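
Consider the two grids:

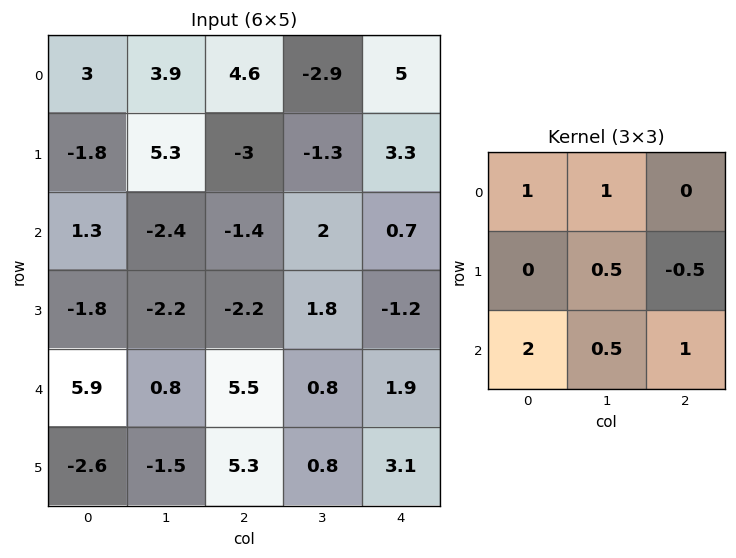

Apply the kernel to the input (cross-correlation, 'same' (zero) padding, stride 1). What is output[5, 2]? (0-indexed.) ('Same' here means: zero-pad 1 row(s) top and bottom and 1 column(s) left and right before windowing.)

8.55

The receptive field on the zero-padded input at this output position is [0.8 5.5 0.8 / -1.5 5.3 0.8 / 0 0 0]. Elementwise product with the kernel and sum: 0.8·1 + 5.5·1 + 5.3·0.5 + 0.8·-0.5 + 0·2 + 0·0.5 + 0·1.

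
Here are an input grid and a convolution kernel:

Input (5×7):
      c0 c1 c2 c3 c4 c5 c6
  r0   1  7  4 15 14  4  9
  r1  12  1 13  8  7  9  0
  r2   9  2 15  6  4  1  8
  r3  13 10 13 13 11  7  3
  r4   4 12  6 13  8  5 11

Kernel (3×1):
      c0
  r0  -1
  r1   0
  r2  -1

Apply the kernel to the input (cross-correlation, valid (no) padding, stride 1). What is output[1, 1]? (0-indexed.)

The receptive field on the input at this output position is [1 / 2 / 10]. Elementwise product with the kernel and sum: 1·-1 + 10·-1.

-11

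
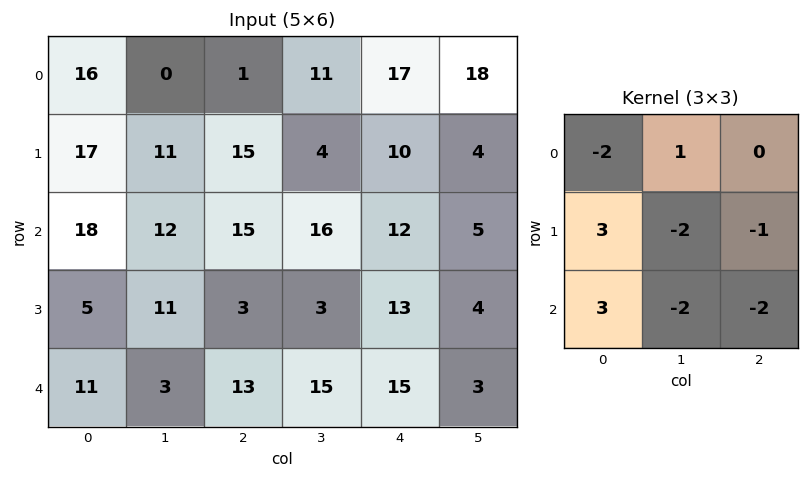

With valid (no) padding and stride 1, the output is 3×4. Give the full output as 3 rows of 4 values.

-18 -26 25 -3
-21 4 -48 -4
-33 -32 -45 -32

Output[0,0]: The receptive field on the input at this output position is [16 0 1 / 17 11 15 / 18 12 15]. Elementwise product with the kernel and sum: 16·-2 + 0·1 + 17·3 + 11·-2 + 15·-1 + 18·3 + 12·-2 + 15·-2.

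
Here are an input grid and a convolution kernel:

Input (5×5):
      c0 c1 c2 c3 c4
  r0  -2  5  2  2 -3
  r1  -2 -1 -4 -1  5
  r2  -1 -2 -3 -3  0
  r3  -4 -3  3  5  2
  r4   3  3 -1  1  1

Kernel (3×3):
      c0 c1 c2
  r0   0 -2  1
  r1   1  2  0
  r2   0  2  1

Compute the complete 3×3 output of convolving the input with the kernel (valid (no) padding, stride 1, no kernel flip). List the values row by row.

Output[0,0]: The receptive field on the input at this output position is [-2 5 2 / -2 -1 -4 / -1 -2 -3]. Elementwise product with the kernel and sum: 5·-2 + 2·1 + -2·1 + -1·2 + -2·2 + -3·1.
Output[0,1]: The receptive field on the input at this output position is [5 2 2 / -1 -4 -1 / -2 -3 -3]. Elementwise product with the kernel and sum: 2·-2 + 2·1 + -1·1 + -4·2 + -3·2 + -3·1.

-19 -20 -19
-10 10 10
-4 5 22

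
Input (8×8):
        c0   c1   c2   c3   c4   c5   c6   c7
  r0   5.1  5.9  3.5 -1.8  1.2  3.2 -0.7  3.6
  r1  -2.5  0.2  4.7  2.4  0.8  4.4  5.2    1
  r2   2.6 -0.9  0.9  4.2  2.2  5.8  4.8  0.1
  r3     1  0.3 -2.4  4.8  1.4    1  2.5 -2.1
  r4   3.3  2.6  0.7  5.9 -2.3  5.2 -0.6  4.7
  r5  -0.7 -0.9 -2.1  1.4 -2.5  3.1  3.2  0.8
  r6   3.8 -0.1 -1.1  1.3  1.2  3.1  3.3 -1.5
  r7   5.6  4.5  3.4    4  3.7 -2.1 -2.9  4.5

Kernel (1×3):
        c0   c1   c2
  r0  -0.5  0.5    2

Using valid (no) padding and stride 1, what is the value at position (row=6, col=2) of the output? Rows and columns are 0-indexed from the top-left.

3.6

The receptive field on the input at this output position is [-1.1 1.3 1.2]. Elementwise product with the kernel and sum: -1.1·-0.5 + 1.3·0.5 + 1.2·2.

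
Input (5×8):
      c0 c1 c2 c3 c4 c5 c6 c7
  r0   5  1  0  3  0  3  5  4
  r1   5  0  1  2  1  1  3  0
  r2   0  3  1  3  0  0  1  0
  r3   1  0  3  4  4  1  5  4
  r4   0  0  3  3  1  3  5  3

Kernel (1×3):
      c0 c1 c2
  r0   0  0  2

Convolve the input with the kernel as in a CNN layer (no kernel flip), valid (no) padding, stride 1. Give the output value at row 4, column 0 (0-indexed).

The receptive field on the input at this output position is [0 0 3]. Elementwise product with the kernel and sum: 3·2.

6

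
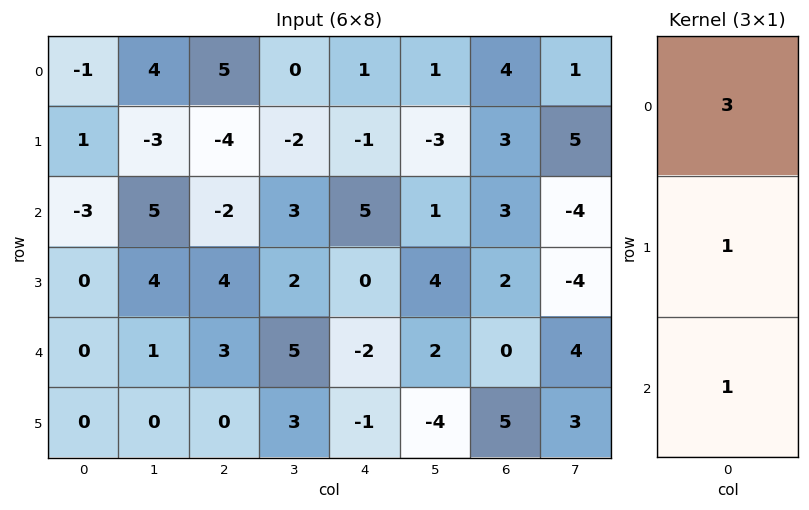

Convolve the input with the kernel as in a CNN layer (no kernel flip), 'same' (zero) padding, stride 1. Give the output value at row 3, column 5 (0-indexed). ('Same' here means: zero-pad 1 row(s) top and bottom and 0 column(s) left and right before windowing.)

9

The receptive field on the zero-padded input at this output position is [1 / 4 / 2]. Elementwise product with the kernel and sum: 1·3 + 4·1 + 2·1.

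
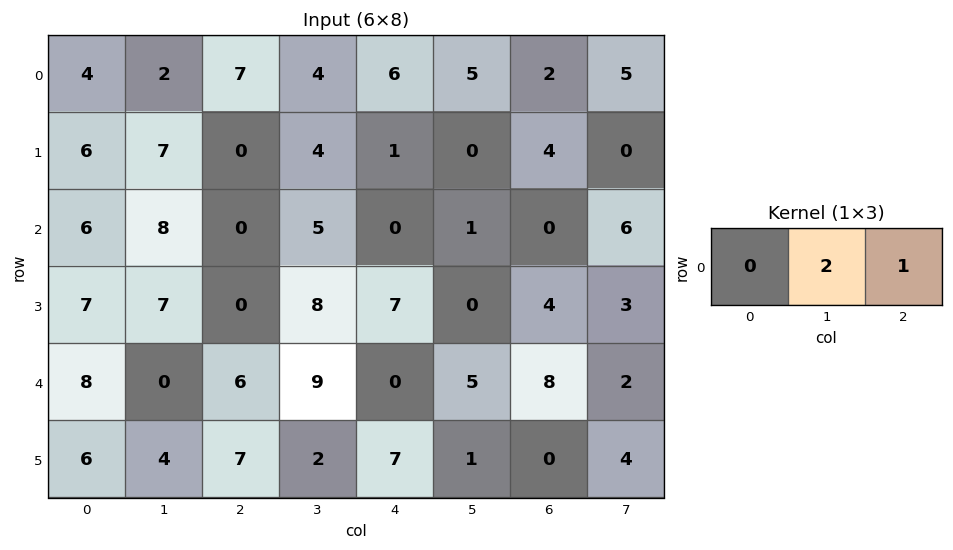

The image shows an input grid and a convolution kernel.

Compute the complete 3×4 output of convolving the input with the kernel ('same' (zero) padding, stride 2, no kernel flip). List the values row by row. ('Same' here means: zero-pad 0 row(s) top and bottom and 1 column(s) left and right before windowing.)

Output[0,0]: The receptive field on the zero-padded input at this output position is [0 4 2]. Elementwise product with the kernel and sum: 4·2 + 2·1.

10 18 17 9
20 5 1 6
16 21 5 18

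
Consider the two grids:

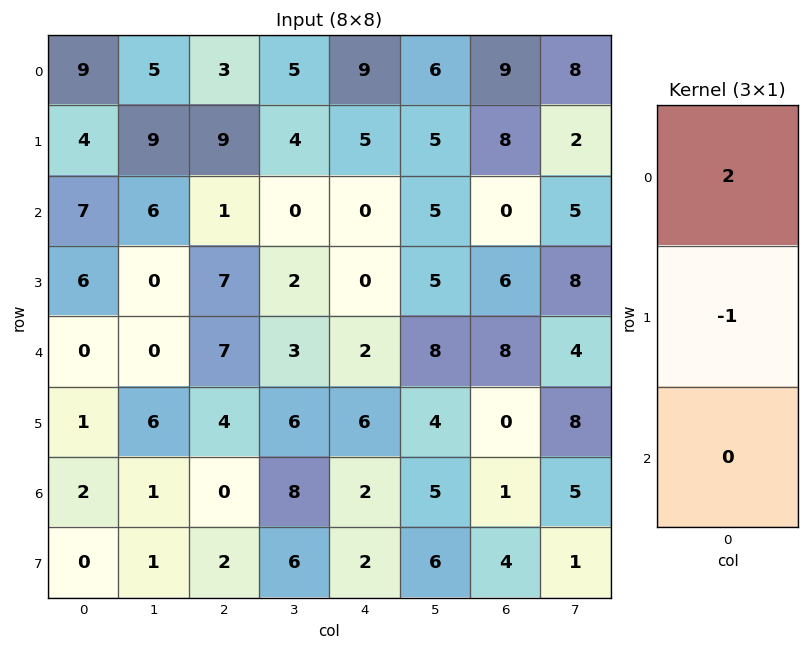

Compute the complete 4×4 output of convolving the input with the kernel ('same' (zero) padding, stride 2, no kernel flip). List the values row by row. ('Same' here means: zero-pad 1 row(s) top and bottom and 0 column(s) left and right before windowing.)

-9 -3 -9 -9
1 17 10 16
12 7 -2 4
0 8 10 -1

Output[0,0]: The receptive field on the zero-padded input at this output position is [0 / 9 / 4]. Elementwise product with the kernel and sum: 0·2 + 9·-1.
Output[0,1]: The receptive field on the zero-padded input at this output position is [0 / 3 / 9]. Elementwise product with the kernel and sum: 0·2 + 3·-1.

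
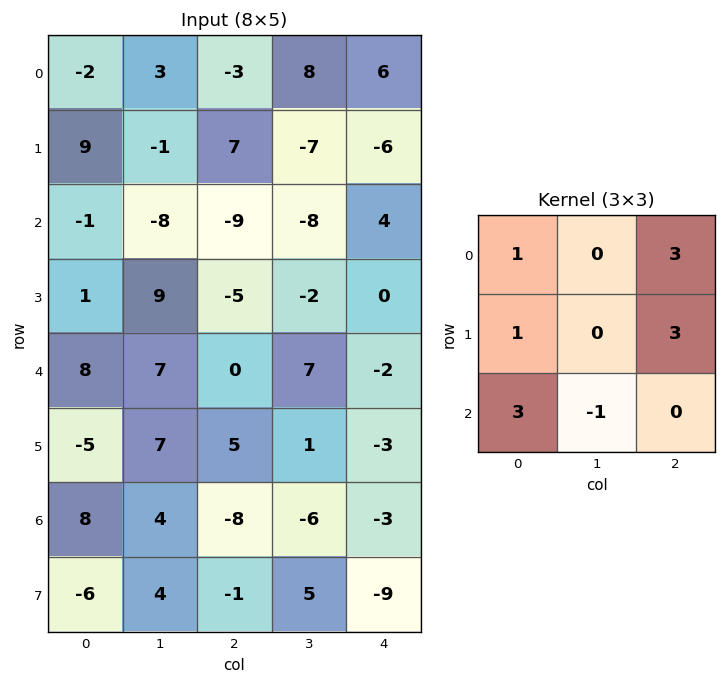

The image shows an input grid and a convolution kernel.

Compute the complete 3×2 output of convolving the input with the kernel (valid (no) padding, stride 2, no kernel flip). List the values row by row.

24 -15
-25 -9
38 -28

Output[0,0]: The receptive field on the input at this output position is [-2 3 -3 / 9 -1 7 / -1 -8 -9]. Elementwise product with the kernel and sum: -2·1 + -3·3 + 9·1 + 7·3 + -1·3 + -8·-1.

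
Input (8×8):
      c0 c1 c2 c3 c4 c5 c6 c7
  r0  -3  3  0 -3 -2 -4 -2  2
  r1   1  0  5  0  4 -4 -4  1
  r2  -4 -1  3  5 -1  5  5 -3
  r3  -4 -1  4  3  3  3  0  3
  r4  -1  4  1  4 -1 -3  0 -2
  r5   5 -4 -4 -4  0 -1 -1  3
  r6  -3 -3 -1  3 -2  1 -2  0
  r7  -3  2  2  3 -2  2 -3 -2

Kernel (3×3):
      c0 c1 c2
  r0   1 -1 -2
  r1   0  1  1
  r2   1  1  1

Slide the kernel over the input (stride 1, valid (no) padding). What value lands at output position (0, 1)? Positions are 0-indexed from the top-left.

The receptive field on the input at this output position is [3 0 -3 / 0 5 0 / -1 3 5]. Elementwise product with the kernel and sum: 3·1 + 0·-1 + -3·-2 + 5·1 + 0·1 + -1·1 + 3·1 + 5·1.

21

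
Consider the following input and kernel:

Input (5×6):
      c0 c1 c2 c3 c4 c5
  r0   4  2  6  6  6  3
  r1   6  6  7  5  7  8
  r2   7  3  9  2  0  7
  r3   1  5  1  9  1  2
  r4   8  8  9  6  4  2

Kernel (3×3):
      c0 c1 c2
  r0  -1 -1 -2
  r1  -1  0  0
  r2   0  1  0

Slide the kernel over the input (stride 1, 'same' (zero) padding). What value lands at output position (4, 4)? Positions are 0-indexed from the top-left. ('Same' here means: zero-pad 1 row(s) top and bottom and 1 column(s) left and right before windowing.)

The receptive field on the zero-padded input at this output position is [9 1 2 / 6 4 2 / 0 0 0]. Elementwise product with the kernel and sum: 9·-1 + 1·-1 + 2·-2 + 6·-1 + 0·1.

-20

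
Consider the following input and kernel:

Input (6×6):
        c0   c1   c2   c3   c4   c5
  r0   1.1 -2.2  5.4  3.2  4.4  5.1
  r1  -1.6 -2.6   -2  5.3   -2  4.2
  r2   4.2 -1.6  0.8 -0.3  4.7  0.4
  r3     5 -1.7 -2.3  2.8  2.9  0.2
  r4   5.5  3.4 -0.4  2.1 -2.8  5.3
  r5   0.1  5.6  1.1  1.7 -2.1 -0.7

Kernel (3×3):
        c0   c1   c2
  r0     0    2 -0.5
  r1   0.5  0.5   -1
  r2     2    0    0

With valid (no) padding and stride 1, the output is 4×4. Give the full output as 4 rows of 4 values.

Output[0,0]: The receptive field on the input at this output position is [1.1 -2.2 5.4 / -1.6 -2.6 -2 / 4.2 -1.6 0.8]. Elementwise product with the kernel and sum: -2.2·2 + 5.4·-0.5 + -1.6·0.5 + -2.6·0.5 + -2·-1 + 4.2·2.
Output[0,1]: The receptive field on the input at this output position is [-2.2 5.4 3.2 / -2.6 -2 5.3 / -1.6 0.8 -0.3]. Elementwise product with the kernel and sum: 5.4·2 + 3.2·-0.5 + -2.6·0.5 + -2·0.5 + 5.3·-1 + -1.6·2.

1.2 -1.6 9.45 3.1
6.3 -10.15 2.55 1.3
11.35 3.75 -6.4 16.05
2.8 4.6 10 3.45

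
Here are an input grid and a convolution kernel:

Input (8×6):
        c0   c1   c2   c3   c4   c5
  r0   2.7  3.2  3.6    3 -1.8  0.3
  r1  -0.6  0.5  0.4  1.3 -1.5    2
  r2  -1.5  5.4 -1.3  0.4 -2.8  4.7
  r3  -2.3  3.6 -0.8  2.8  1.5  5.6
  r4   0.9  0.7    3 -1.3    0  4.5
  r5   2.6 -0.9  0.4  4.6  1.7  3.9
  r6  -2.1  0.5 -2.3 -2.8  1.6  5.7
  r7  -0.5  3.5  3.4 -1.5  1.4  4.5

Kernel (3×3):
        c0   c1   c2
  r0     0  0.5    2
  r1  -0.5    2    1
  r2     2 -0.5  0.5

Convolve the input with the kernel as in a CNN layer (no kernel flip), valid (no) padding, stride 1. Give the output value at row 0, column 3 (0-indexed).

The receptive field on the input at this output position is [3 -1.8 0.3 / 1.3 -1.5 2 / 0.4 -2.8 4.7]. Elementwise product with the kernel and sum: -1.8·0.5 + 0.3·2 + 1.3·-0.5 + -1.5·2 + 2·1 + 0.4·2 + -2.8·-0.5 + 4.7·0.5.

2.6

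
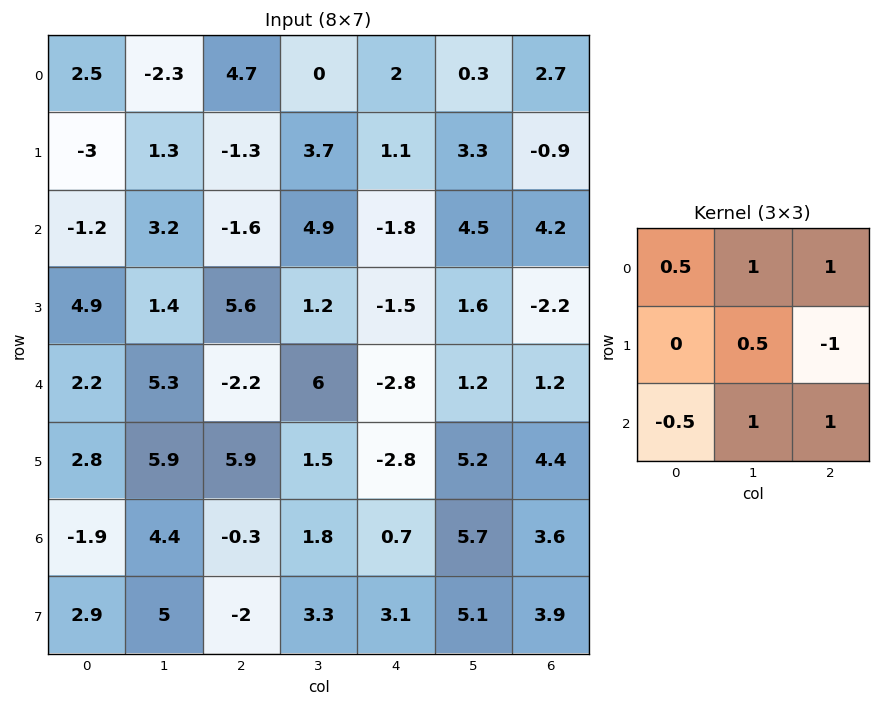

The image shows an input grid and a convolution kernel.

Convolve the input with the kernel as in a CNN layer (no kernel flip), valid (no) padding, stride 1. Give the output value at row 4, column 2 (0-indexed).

8.3

The receptive field on the input at this output position is [-2.2 6 -2.8 / 5.9 1.5 -2.8 / -0.3 1.8 0.7]. Elementwise product with the kernel and sum: -2.2·0.5 + 6·1 + -2.8·1 + 1.5·0.5 + -2.8·-1 + -0.3·-0.5 + 1.8·1 + 0.7·1.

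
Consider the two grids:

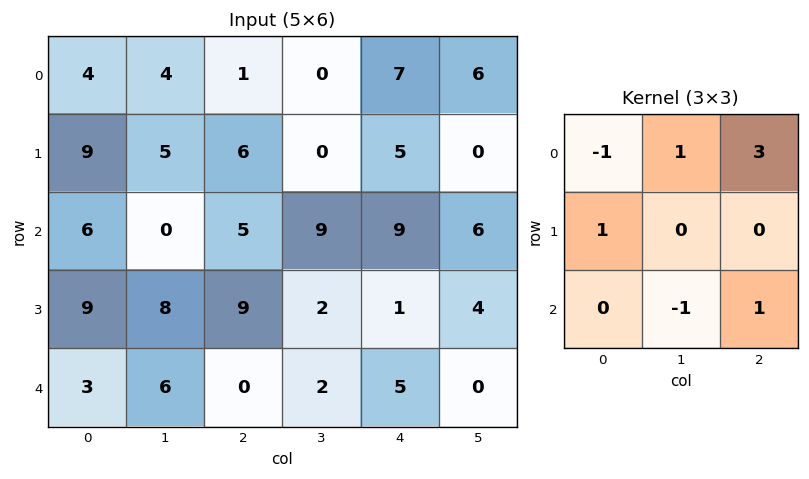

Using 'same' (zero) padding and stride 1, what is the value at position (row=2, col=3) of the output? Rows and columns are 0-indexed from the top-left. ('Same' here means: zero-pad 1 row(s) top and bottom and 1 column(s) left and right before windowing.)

13

The receptive field on the zero-padded input at this output position is [6 0 5 / 5 9 9 / 9 2 1]. Elementwise product with the kernel and sum: 6·-1 + 0·1 + 5·3 + 5·1 + 2·-1 + 1·1.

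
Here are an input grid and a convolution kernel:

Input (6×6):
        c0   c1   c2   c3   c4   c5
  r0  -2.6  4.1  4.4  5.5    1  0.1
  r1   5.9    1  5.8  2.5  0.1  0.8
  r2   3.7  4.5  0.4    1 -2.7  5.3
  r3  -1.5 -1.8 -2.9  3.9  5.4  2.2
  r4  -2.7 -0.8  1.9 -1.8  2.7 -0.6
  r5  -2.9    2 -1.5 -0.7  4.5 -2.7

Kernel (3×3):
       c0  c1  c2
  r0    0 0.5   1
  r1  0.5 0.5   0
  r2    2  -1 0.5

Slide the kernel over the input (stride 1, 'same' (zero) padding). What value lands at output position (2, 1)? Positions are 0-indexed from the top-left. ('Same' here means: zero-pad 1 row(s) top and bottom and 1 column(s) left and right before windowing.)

7.75

The receptive field on the zero-padded input at this output position is [5.9 1 5.8 / 3.7 4.5 0.4 / -1.5 -1.8 -2.9]. Elementwise product with the kernel and sum: 1·0.5 + 5.8·1 + 3.7·0.5 + 4.5·0.5 + -1.5·2 + -1.8·-1 + -2.9·0.5.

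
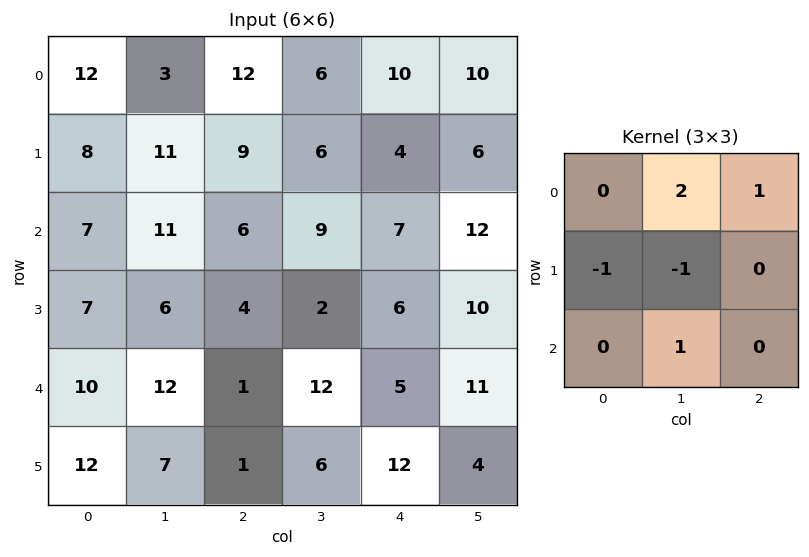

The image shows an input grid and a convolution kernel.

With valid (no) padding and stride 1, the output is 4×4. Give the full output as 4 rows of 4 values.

10 16 16 27
19 11 3 4
27 12 31 23
1 -2 3 17

Output[0,0]: The receptive field on the input at this output position is [12 3 12 / 8 11 9 / 7 11 6]. Elementwise product with the kernel and sum: 3·2 + 12·1 + 8·-1 + 11·-1 + 11·1.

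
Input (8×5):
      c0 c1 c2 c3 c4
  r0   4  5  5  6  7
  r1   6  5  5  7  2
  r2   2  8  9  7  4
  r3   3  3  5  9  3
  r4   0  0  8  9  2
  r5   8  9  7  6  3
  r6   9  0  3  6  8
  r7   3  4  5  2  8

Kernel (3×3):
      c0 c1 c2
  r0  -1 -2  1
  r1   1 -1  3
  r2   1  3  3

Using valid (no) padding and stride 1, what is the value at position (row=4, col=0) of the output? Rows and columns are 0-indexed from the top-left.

46

The receptive field on the input at this output position is [0 0 8 / 8 9 7 / 9 0 3]. Elementwise product with the kernel and sum: 0·-1 + 0·-2 + 8·1 + 8·1 + 9·-1 + 7·3 + 9·1 + 0·3 + 3·3.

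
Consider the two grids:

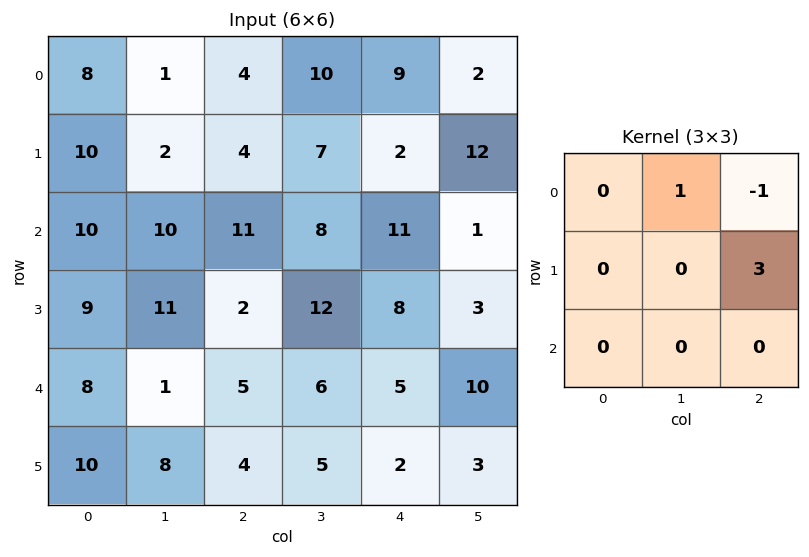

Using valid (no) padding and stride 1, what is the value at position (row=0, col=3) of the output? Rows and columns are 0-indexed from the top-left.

The receptive field on the input at this output position is [10 9 2 / 7 2 12 / 8 11 1]. Elementwise product with the kernel and sum: 9·1 + 2·-1 + 12·3.

43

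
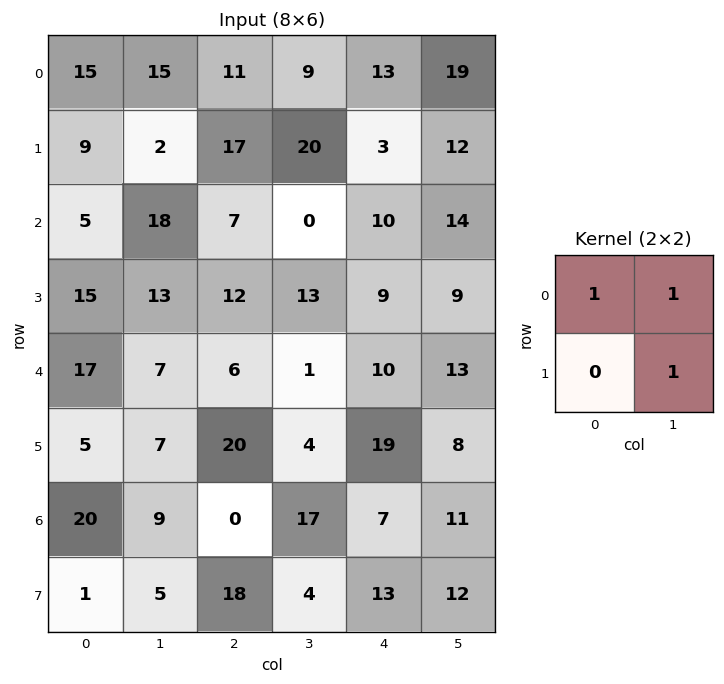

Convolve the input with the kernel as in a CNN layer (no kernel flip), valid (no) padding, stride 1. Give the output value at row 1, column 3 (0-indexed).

The receptive field on the input at this output position is [20 3 / 0 10]. Elementwise product with the kernel and sum: 20·1 + 3·1 + 10·1.

33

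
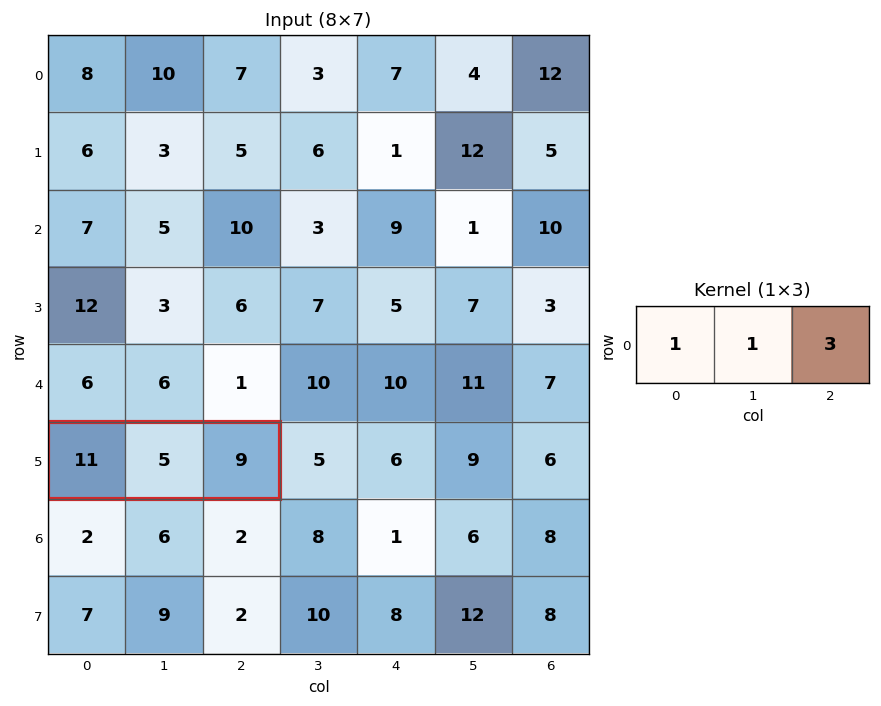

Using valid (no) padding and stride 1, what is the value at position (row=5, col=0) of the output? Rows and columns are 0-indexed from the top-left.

The receptive field on the input at this output position is [11 5 9]. Elementwise product with the kernel and sum: 11·1 + 5·1 + 9·3.

43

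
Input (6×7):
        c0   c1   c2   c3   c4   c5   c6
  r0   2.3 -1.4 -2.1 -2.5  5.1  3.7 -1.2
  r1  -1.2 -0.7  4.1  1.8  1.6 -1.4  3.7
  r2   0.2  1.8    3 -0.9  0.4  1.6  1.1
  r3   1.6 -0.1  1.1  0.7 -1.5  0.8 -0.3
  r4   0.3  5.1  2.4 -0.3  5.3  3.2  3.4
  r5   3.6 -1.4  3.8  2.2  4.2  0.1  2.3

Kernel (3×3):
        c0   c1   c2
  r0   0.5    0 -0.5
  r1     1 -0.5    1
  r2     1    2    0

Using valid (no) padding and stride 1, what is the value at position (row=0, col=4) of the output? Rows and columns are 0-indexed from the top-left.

The receptive field on the input at this output position is [5.1 3.7 -1.2 / 1.6 -1.4 3.7 / 0.4 1.6 1.1]. Elementwise product with the kernel and sum: 5.1·0.5 + -1.2·-0.5 + 1.6·1 + -1.4·-0.5 + 3.7·1 + 0.4·1 + 1.6·2.

12.75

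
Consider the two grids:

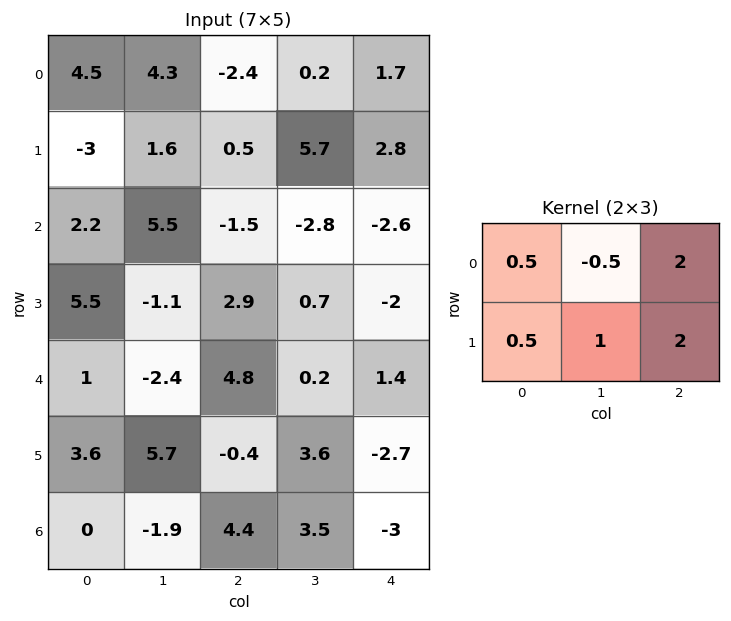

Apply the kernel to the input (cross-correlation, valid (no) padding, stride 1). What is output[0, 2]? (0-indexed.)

The receptive field on the input at this output position is [-2.4 0.2 1.7 / 0.5 5.7 2.8]. Elementwise product with the kernel and sum: -2.4·0.5 + 0.2·-0.5 + 1.7·2 + 0.5·0.5 + 5.7·1 + 2.8·2.

13.65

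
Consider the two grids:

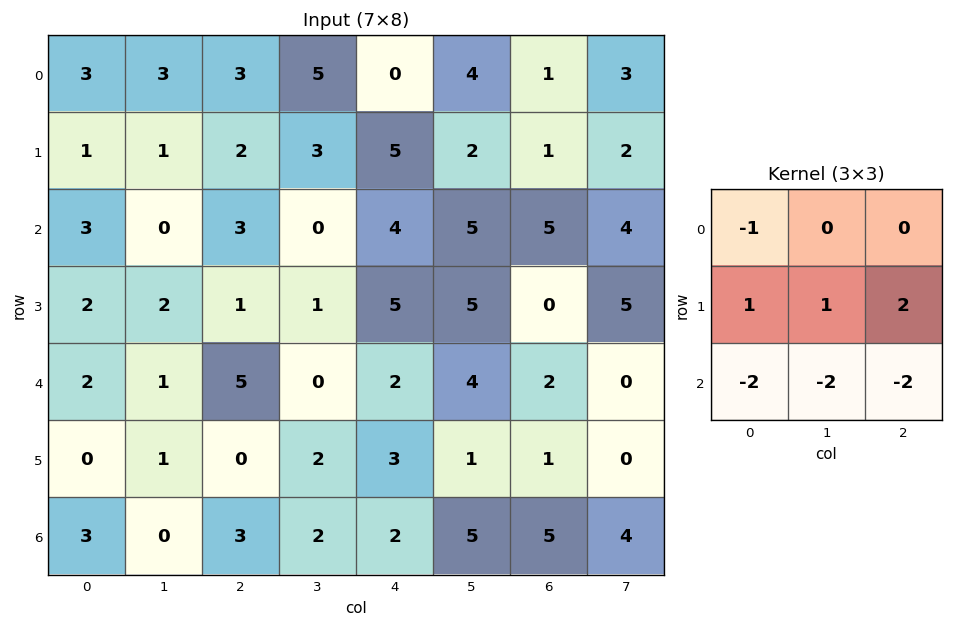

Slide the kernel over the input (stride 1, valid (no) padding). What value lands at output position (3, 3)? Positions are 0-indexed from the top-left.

-3

The receptive field on the input at this output position is [1 5 5 / 0 2 4 / 2 3 1]. Elementwise product with the kernel and sum: 1·-1 + 0·1 + 2·1 + 4·2 + 2·-2 + 3·-2 + 1·-2.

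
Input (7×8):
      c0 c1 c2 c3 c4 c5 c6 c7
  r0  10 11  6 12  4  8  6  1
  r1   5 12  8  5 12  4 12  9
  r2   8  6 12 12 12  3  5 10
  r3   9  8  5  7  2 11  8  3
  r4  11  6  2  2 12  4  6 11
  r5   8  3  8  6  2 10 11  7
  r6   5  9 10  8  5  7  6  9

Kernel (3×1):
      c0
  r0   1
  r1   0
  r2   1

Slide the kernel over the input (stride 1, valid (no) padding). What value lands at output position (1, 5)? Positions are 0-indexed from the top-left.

The receptive field on the input at this output position is [4 / 3 / 11]. Elementwise product with the kernel and sum: 4·1 + 11·1.

15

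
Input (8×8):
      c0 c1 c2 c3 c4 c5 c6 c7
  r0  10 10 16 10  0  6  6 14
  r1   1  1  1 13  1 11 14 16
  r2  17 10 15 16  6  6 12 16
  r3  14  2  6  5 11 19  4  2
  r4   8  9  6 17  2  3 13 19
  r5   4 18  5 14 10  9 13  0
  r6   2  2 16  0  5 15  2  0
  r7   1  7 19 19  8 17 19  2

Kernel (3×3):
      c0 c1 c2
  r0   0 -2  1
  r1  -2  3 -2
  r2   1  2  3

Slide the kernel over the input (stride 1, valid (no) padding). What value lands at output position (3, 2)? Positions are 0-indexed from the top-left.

The receptive field on the input at this output position is [6 5 11 / 6 17 2 / 5 14 10]. Elementwise product with the kernel and sum: 5·-2 + 11·1 + 6·-2 + 17·3 + 2·-2 + 5·1 + 14·2 + 10·3.

99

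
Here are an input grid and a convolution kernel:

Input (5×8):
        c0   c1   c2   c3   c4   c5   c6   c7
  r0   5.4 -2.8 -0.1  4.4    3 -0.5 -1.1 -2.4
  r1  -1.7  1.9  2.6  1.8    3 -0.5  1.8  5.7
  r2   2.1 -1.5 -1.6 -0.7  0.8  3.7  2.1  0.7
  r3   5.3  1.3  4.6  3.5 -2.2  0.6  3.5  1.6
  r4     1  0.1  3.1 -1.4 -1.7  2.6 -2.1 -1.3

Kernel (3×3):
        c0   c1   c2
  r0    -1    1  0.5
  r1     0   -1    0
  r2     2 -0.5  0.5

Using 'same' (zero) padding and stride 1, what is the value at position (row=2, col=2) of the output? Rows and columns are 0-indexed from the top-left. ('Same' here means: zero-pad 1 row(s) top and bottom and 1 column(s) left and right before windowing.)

5.25

The receptive field on the zero-padded input at this output position is [1.9 2.6 1.8 / -1.5 -1.6 -0.7 / 1.3 4.6 3.5]. Elementwise product with the kernel and sum: 1.9·-1 + 2.6·1 + 1.8·0.5 + -1.6·-1 + 1.3·2 + 4.6·-0.5 + 3.5·0.5.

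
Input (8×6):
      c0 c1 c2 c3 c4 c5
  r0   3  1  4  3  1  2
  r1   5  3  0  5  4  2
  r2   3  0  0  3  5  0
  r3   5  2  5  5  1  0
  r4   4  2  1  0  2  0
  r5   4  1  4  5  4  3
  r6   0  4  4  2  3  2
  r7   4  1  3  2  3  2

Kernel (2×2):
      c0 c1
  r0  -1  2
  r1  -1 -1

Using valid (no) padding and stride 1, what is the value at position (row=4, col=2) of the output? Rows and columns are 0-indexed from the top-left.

The receptive field on the input at this output position is [1 0 / 4 5]. Elementwise product with the kernel and sum: 1·-1 + 0·2 + 4·-1 + 5·-1.

-10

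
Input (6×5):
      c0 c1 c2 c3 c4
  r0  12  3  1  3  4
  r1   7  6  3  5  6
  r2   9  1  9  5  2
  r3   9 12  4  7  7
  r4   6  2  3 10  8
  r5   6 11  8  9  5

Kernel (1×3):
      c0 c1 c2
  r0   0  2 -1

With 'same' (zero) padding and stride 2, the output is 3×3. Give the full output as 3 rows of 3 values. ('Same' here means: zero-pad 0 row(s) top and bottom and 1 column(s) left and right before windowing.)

Output[0,0]: The receptive field on the zero-padded input at this output position is [0 12 3]. Elementwise product with the kernel and sum: 12·2 + 3·-1.
Output[0,1]: The receptive field on the zero-padded input at this output position is [3 1 3]. Elementwise product with the kernel and sum: 1·2 + 3·-1.

21 -1 8
17 13 4
10 -4 16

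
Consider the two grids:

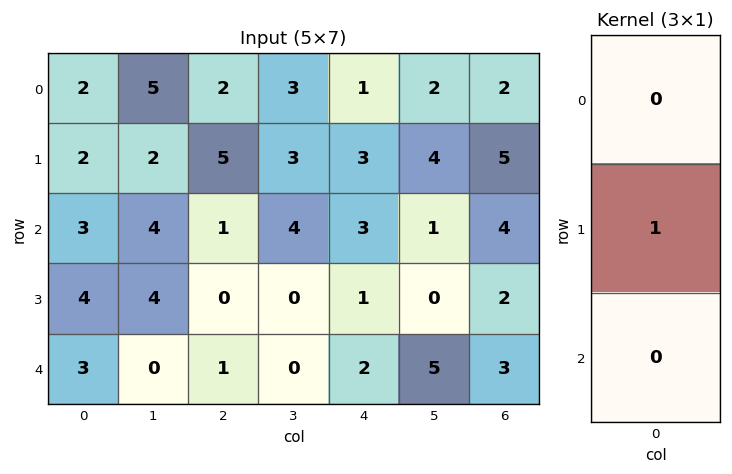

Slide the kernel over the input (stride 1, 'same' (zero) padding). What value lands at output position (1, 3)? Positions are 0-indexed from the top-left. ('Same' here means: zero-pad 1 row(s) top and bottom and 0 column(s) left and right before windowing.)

3

The receptive field on the zero-padded input at this output position is [3 / 3 / 4]. Elementwise product with the kernel and sum: 3·1.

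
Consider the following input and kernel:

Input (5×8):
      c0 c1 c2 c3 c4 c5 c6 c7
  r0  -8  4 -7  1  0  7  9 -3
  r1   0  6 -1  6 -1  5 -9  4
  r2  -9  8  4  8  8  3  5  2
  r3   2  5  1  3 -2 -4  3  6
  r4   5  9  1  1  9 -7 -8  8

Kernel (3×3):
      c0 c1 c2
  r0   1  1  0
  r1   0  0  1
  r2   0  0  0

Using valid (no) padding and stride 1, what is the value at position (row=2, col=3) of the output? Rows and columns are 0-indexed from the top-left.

The receptive field on the input at this output position is [8 8 3 / 3 -2 -4 / 1 9 -7]. Elementwise product with the kernel and sum: 8·1 + 8·1 + -4·1.

12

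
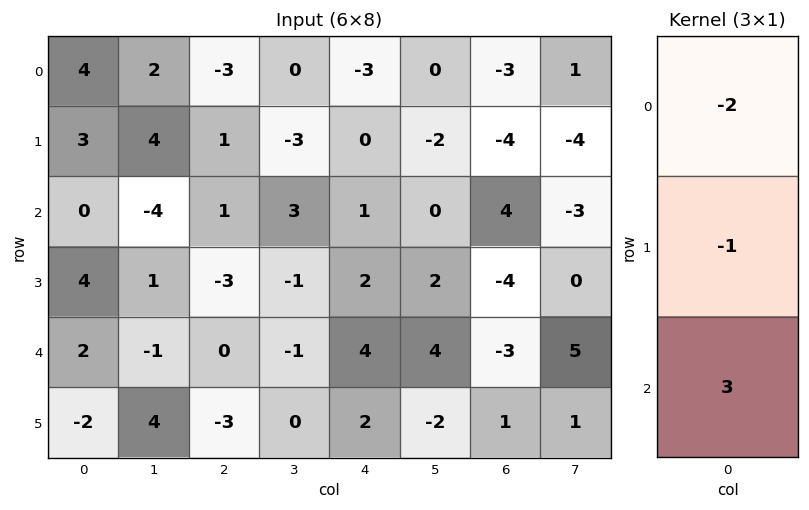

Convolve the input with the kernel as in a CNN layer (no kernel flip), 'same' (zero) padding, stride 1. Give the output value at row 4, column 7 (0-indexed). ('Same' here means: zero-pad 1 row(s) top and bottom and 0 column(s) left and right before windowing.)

The receptive field on the zero-padded input at this output position is [0 / 5 / 1]. Elementwise product with the kernel and sum: 0·-2 + 5·-1 + 1·3.

-2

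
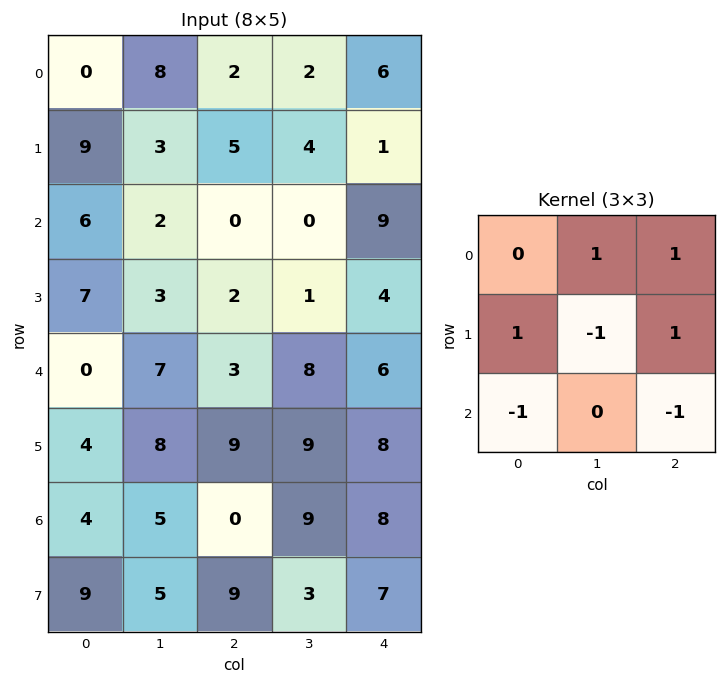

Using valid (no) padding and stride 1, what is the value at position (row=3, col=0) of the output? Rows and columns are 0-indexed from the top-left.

The receptive field on the input at this output position is [7 3 2 / 0 7 3 / 4 8 9]. Elementwise product with the kernel and sum: 3·1 + 2·1 + 0·1 + 7·-1 + 3·1 + 4·-1 + 9·-1.

-12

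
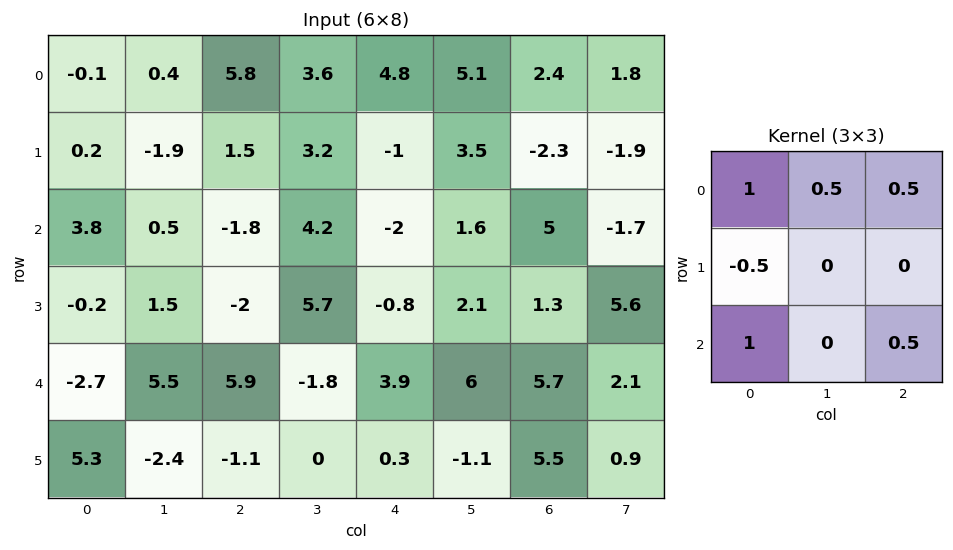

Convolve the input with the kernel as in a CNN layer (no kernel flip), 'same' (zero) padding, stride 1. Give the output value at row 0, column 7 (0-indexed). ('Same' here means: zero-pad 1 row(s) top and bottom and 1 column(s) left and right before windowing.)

-3.5

The receptive field on the zero-padded input at this output position is [0 0 0 / 2.4 1.8 0 / -2.3 -1.9 0]. Elementwise product with the kernel and sum: 0·1 + 0·0.5 + 0·0.5 + 2.4·-0.5 + -2.3·1 + 0·0.5.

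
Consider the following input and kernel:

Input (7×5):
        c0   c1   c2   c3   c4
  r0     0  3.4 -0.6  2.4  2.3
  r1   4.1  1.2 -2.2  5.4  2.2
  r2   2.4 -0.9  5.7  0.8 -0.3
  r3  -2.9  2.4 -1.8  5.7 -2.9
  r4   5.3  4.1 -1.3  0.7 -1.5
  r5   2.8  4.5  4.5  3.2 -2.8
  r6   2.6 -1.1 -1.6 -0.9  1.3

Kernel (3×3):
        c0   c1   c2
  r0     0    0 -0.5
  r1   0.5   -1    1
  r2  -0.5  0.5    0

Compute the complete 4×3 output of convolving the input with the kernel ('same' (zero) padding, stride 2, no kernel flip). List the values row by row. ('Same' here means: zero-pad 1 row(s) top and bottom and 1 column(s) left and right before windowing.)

Output[0,0]: The receptive field on the zero-padded input at this output position is [0 0 0 / 0 0 3.4 / 0 4.1 1.2]. Elementwise product with the kernel and sum: 0·-0.5 + 0·0.5 + 0·-1 + 3.4·1 + 0·-0.5 + 4.1·0.5.
Output[0,1]: The receptive field on the zero-padded input at this output position is [0 0 0 / 3.4 -0.6 2.4 / 1.2 -2.2 5.4]. Elementwise product with the kernel and sum: 0·-0.5 + 3.4·0.5 + -0.6·-1 + 2.4·1 + 1.2·-0.5 + -2.2·0.5.

5.45 3 -2.7
-5.35 -10.15 -3.6
-1 1.2 -1.15
-5.95 -1.45 -1.75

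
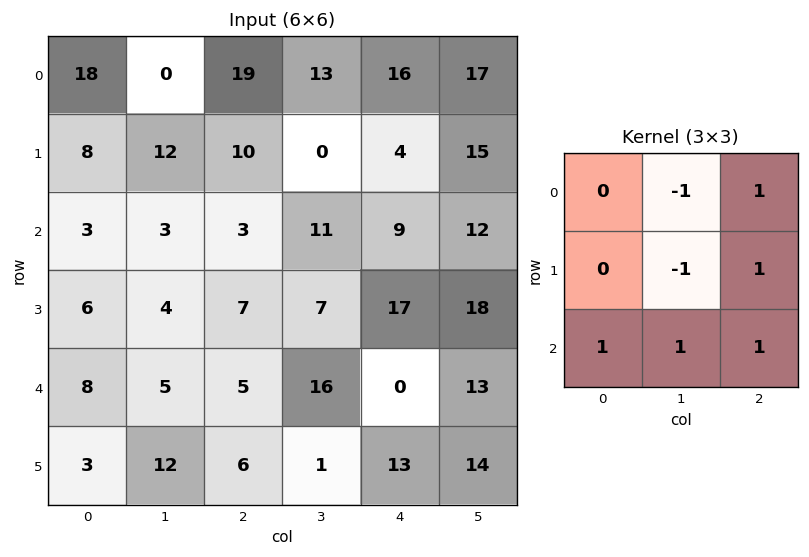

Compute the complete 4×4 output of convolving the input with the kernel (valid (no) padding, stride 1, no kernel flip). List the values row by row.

Output[0,0]: The receptive field on the input at this output position is [18 0 19 / 8 12 10 / 3 3 3]. Elementwise product with the kernel and sum: 0·-1 + 19·1 + 12·-1 + 10·1 + 3·1 + 3·1 + 3·1.
Output[0,1]: The receptive field on the input at this output position is [0 19 13 / 12 10 0 / 3 3 11]. Elementwise product with the kernel and sum: 19·-1 + 13·1 + 10·-1 + 0·1 + 3·1 + 3·1 + 11·1.

26 1 30 44
15 16 33 56
21 34 29 33
24 30 14 42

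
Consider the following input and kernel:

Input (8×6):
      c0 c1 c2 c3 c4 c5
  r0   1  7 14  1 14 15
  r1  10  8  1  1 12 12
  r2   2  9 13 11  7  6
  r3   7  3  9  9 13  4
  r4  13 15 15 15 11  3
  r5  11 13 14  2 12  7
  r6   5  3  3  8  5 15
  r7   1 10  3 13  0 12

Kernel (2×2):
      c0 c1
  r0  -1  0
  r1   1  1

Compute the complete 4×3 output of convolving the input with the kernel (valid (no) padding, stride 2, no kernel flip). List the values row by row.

Output[0,0]: The receptive field on the input at this output position is [1 7 / 10 8]. Elementwise product with the kernel and sum: 1·-1 + 10·1 + 8·1.
Output[0,1]: The receptive field on the input at this output position is [14 1 / 1 1]. Elementwise product with the kernel and sum: 14·-1 + 1·1 + 1·1.

17 -12 10
8 5 10
11 1 8
6 13 7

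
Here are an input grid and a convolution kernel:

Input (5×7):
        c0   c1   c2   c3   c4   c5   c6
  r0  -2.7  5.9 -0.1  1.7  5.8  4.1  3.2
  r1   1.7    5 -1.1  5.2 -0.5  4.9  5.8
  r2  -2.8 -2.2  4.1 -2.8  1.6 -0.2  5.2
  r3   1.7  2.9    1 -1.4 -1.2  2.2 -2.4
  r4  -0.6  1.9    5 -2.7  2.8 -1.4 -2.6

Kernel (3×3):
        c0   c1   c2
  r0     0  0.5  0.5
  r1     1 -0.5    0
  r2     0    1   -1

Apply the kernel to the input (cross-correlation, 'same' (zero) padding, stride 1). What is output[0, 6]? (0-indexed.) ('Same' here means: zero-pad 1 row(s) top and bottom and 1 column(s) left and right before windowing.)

The receptive field on the zero-padded input at this output position is [0 0 0 / 4.1 3.2 0 / 4.9 5.8 0]. Elementwise product with the kernel and sum: 0·0.5 + 0·0.5 + 4.1·1 + 3.2·-0.5 + 5.8·1 + 0·-1.

8.3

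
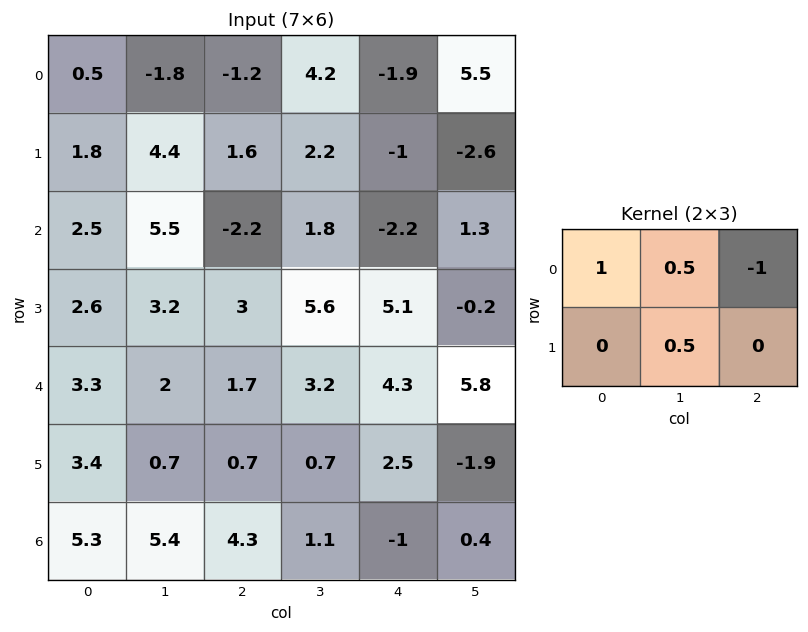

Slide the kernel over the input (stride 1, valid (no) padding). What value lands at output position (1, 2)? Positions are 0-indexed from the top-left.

4.6

The receptive field on the input at this output position is [1.6 2.2 -1 / -2.2 1.8 -2.2]. Elementwise product with the kernel and sum: 1.6·1 + 2.2·0.5 + -1·-1 + 1.8·0.5.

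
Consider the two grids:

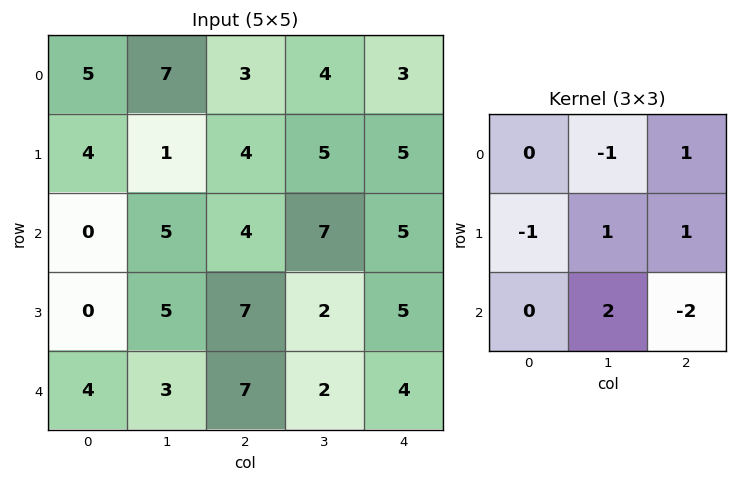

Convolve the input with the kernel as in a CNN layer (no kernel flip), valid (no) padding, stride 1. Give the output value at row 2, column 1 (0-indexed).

17

The receptive field on the input at this output position is [5 4 7 / 5 7 2 / 3 7 2]. Elementwise product with the kernel and sum: 4·-1 + 7·1 + 5·-1 + 7·1 + 2·1 + 7·2 + 2·-2.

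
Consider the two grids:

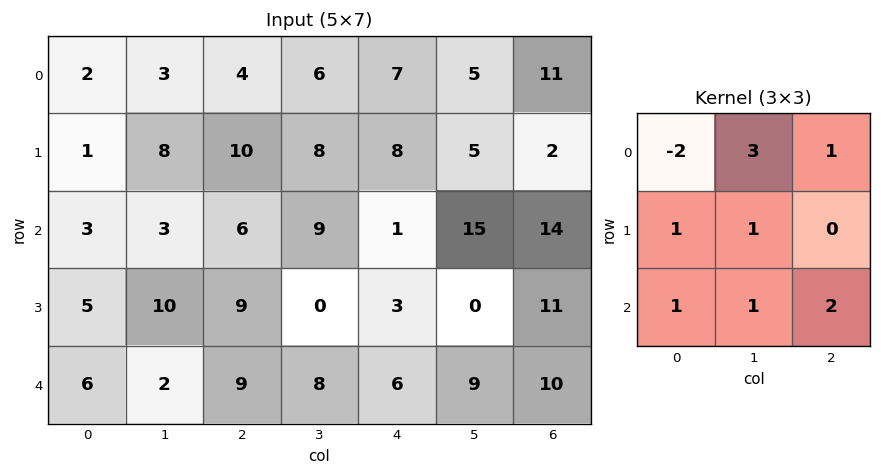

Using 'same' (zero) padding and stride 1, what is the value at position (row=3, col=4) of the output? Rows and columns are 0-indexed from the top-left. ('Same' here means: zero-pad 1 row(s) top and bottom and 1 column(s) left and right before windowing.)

35

The receptive field on the zero-padded input at this output position is [9 1 15 / 0 3 0 / 8 6 9]. Elementwise product with the kernel and sum: 9·-2 + 1·3 + 15·1 + 0·1 + 3·1 + 8·1 + 6·1 + 9·2.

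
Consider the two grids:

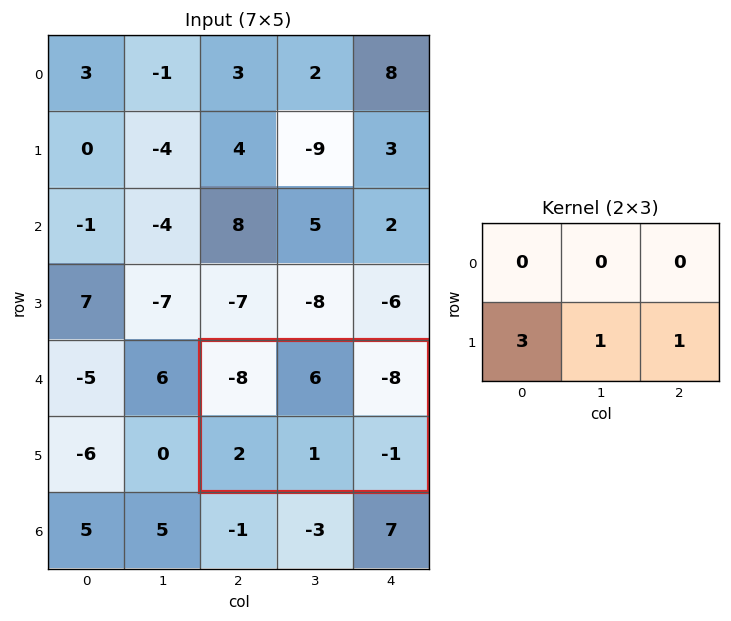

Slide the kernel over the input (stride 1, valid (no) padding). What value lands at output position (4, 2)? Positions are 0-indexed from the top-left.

The receptive field on the input at this output position is [-8 6 -8 / 2 1 -1]. Elementwise product with the kernel and sum: 2·3 + 1·1 + -1·1.

6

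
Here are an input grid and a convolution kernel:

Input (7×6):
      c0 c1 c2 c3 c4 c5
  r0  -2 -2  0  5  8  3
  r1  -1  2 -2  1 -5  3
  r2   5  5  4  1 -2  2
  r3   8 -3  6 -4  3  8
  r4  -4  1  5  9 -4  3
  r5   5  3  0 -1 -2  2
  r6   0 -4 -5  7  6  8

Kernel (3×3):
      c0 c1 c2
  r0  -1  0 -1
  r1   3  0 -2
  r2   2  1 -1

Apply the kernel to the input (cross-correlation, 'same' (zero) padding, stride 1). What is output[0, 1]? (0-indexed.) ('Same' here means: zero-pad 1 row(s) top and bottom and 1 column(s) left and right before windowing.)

-4

The receptive field on the zero-padded input at this output position is [0 0 0 / -2 -2 0 / -1 2 -2]. Elementwise product with the kernel and sum: 0·-1 + 0·-1 + -2·3 + 0·-2 + -1·2 + 2·1 + -2·-1.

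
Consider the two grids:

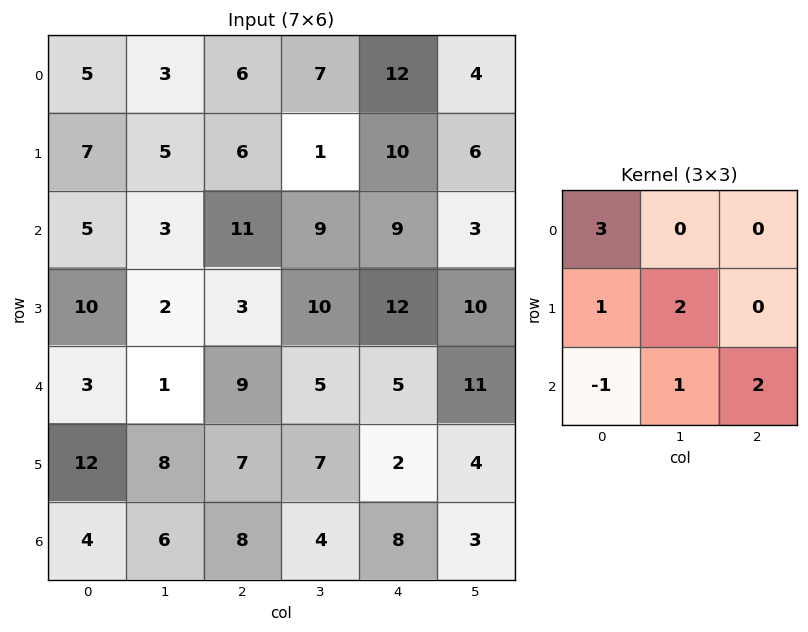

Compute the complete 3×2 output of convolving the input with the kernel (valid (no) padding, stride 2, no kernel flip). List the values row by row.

52 42
45 62
55 60

Output[0,0]: The receptive field on the input at this output position is [5 3 6 / 7 5 6 / 5 3 11]. Elementwise product with the kernel and sum: 5·3 + 7·1 + 5·2 + 5·-1 + 3·1 + 11·2.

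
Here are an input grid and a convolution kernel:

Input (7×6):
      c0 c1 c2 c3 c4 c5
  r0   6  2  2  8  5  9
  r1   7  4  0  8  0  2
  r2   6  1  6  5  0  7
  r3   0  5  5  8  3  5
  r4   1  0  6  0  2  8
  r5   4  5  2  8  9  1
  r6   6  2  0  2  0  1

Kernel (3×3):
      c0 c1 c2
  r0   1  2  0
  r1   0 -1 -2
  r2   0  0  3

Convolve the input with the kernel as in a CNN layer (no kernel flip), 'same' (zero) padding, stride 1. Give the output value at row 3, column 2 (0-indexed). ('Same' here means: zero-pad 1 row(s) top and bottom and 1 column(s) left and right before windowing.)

The receptive field on the zero-padded input at this output position is [1 6 5 / 5 5 8 / 0 6 0]. Elementwise product with the kernel and sum: 1·1 + 6·2 + 5·-1 + 8·-2 + 0·3.

-8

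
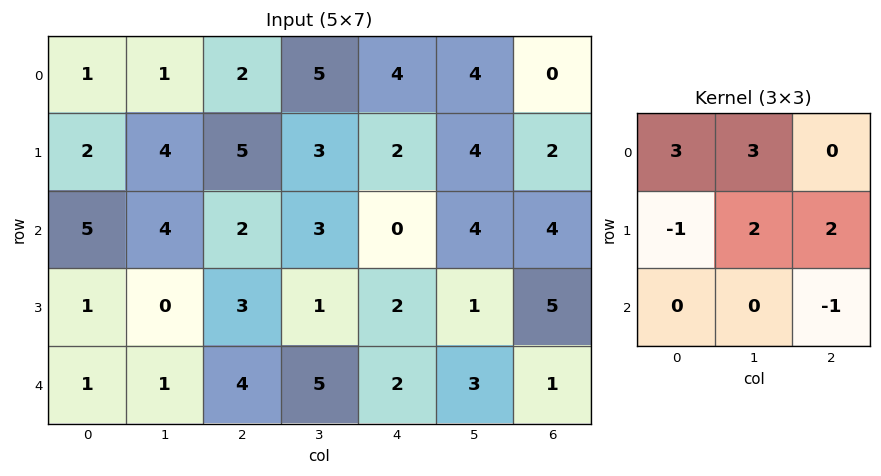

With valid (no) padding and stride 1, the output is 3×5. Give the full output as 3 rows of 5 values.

Output[0,0]: The receptive field on the input at this output position is [1 1 2 / 2 4 5 / 5 4 2]. Elementwise product with the kernel and sum: 1·3 + 1·3 + 2·-1 + 4·2 + 5·2 + 2·-1.
Output[0,1]: The receptive field on the input at this output position is [1 2 5 / 4 5 3 / 4 2 3]. Elementwise product with the kernel and sum: 1·3 + 2·3 + 4·-1 + 5·2 + 3·2 + 3·-1.

20 18 26 32 30
22 32 26 19 29
28 21 16 11 21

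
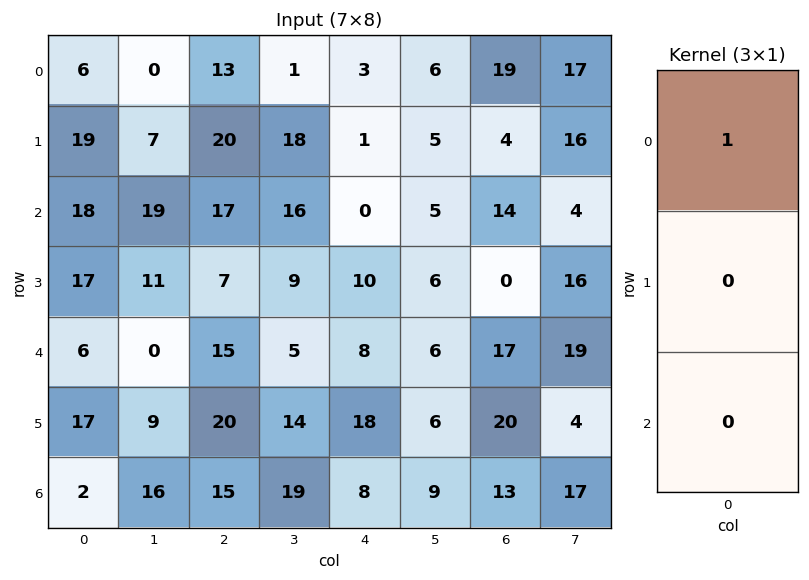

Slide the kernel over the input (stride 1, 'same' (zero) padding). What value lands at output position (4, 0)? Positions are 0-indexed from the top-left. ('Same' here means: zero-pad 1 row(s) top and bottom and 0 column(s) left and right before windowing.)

The receptive field on the zero-padded input at this output position is [17 / 6 / 17]. Elementwise product with the kernel and sum: 17·1.

17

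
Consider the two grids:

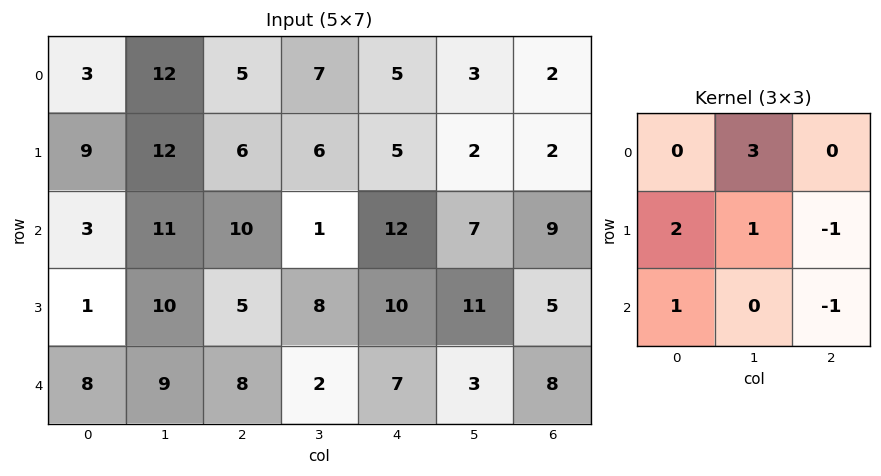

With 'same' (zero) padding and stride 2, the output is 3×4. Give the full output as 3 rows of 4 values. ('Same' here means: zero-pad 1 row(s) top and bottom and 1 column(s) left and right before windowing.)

-21 28 20 10
9 51 19 40
2 39 38 29

Output[0,0]: The receptive field on the zero-padded input at this output position is [0 0 0 / 0 3 12 / 0 9 12]. Elementwise product with the kernel and sum: 0·3 + 0·2 + 3·1 + 12·-1 + 0·1 + 12·-1.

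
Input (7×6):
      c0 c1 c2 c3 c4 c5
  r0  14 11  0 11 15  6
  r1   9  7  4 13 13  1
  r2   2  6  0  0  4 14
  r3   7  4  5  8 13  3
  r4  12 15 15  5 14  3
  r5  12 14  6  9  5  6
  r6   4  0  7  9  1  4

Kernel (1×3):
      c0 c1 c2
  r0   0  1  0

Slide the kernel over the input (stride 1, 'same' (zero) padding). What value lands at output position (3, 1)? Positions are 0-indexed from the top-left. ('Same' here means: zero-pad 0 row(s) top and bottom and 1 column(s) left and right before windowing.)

4

The receptive field on the zero-padded input at this output position is [7 4 5]. Elementwise product with the kernel and sum: 4·1.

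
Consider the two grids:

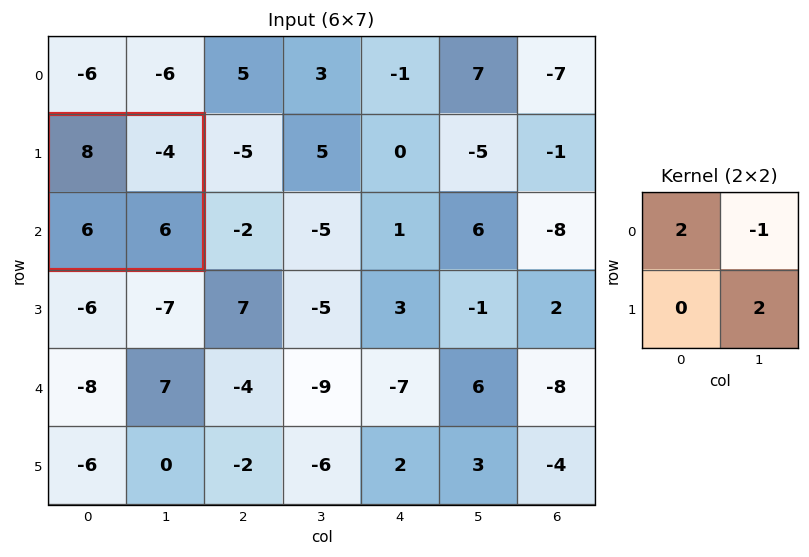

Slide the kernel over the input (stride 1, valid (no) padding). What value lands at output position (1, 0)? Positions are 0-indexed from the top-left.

32

The receptive field on the input at this output position is [8 -4 / 6 6]. Elementwise product with the kernel and sum: 8·2 + -4·-1 + 6·2.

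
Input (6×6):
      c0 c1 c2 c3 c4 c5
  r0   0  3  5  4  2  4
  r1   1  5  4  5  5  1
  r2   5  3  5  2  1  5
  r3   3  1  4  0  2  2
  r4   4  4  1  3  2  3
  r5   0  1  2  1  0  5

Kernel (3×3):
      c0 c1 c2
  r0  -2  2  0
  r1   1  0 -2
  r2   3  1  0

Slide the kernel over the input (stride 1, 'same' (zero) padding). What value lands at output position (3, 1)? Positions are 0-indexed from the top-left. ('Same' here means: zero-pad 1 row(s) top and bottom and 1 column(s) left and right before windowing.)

The receptive field on the zero-padded input at this output position is [5 3 5 / 3 1 4 / 4 4 1]. Elementwise product with the kernel and sum: 5·-2 + 3·2 + 3·1 + 4·-2 + 4·3 + 4·1.

7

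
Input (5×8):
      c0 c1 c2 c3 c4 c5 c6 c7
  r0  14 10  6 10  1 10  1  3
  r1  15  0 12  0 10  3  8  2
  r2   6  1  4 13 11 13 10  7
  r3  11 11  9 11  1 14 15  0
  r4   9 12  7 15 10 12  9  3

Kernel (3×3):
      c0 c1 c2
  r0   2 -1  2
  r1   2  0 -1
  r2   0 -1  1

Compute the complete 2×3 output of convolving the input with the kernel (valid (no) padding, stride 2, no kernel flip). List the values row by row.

Output[0,0]: The receptive field on the input at this output position is [14 10 6 / 15 0 12 / 6 1 4]. Elementwise product with the kernel and sum: 14·2 + 10·-1 + 6·2 + 15·2 + 12·-1 + 1·-1 + 4·1.
Output[0,1]: The receptive field on the input at this output position is [6 10 1 / 12 0 10 / 4 13 11]. Elementwise product with the kernel and sum: 6·2 + 10·-1 + 1·2 + 12·2 + 10·-1 + 13·-1 + 11·1.

51 16 3
27 29 13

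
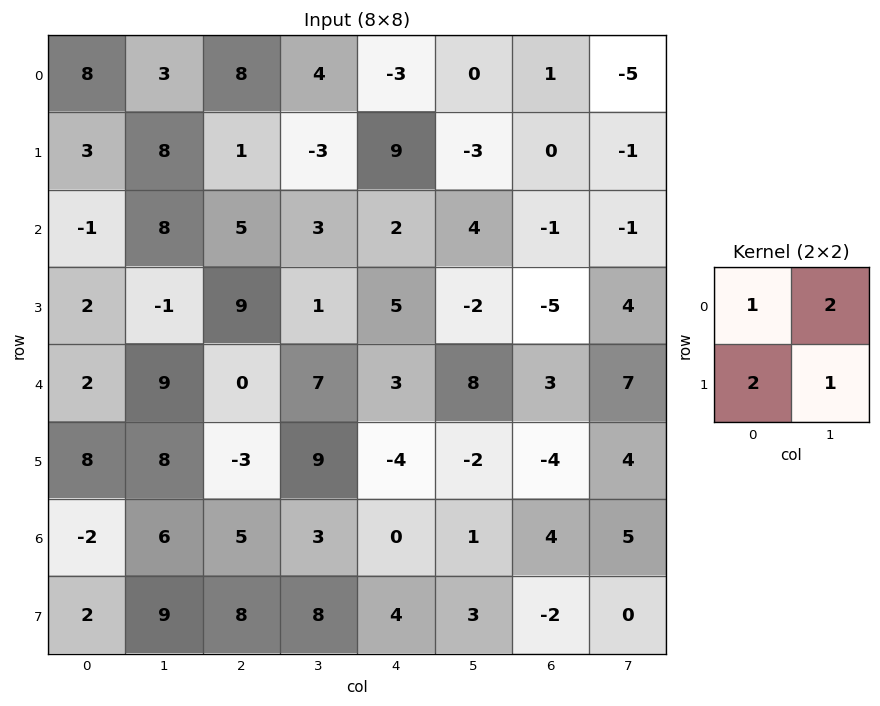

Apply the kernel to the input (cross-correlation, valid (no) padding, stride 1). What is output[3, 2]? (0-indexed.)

The receptive field on the input at this output position is [9 1 / 0 7]. Elementwise product with the kernel and sum: 9·1 + 1·2 + 0·2 + 7·1.

18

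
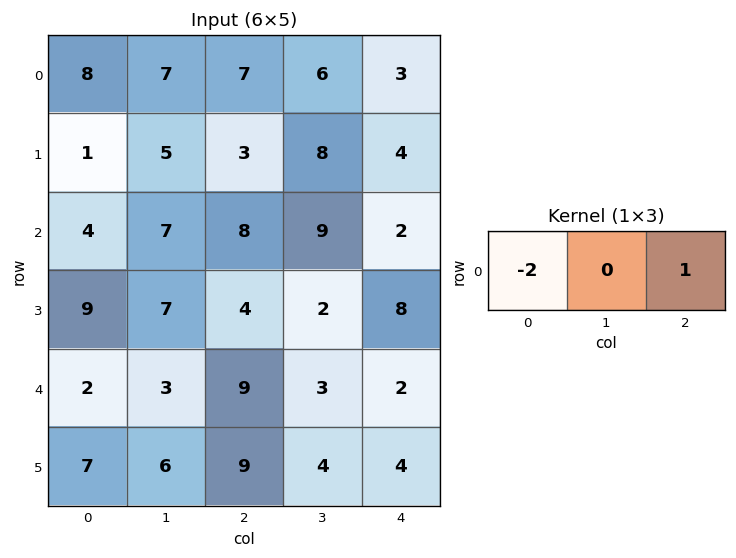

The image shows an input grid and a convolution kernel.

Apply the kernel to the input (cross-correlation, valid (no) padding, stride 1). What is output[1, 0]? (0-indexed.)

1

The receptive field on the input at this output position is [1 5 3]. Elementwise product with the kernel and sum: 1·-2 + 3·1.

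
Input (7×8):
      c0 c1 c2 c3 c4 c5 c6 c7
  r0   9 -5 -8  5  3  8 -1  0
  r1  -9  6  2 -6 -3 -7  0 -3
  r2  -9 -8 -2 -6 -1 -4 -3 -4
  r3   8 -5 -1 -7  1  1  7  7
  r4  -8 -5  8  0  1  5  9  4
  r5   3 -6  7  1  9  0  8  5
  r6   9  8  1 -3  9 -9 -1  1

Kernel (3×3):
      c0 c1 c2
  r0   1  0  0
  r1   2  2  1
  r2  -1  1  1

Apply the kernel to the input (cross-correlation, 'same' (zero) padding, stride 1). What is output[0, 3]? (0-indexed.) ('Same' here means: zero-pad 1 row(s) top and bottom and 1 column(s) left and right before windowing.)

The receptive field on the zero-padded input at this output position is [0 0 0 / -8 5 3 / 2 -6 -3]. Elementwise product with the kernel and sum: 0·1 + -8·2 + 5·2 + 3·1 + 2·-1 + -6·1 + -3·1.

-14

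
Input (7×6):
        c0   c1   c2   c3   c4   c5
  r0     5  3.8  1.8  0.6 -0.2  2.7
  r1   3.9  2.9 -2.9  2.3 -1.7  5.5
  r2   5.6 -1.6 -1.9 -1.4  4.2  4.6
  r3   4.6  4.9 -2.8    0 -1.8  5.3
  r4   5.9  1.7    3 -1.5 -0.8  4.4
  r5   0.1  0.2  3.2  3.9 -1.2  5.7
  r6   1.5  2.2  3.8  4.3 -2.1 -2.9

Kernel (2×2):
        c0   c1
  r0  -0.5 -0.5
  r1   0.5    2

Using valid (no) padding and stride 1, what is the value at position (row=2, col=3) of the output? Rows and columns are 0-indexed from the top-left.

The receptive field on the input at this output position is [-1.4 4.2 / 0 -1.8]. Elementwise product with the kernel and sum: -1.4·-0.5 + 4.2·-0.5 + 0·0.5 + -1.8·2.

-5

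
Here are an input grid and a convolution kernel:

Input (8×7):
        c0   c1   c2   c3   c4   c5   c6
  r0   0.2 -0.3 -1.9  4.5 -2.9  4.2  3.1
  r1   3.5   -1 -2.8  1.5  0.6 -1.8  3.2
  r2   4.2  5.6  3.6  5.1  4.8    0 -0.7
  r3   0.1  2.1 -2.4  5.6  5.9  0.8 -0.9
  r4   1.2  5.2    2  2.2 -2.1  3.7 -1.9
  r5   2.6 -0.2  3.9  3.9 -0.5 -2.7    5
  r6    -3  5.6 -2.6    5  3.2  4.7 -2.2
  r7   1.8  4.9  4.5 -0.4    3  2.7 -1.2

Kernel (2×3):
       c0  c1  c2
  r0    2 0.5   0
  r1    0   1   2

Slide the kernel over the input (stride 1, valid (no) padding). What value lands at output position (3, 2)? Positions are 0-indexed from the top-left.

The receptive field on the input at this output position is [-2.4 5.6 5.9 / 2 2.2 -2.1]. Elementwise product with the kernel and sum: -2.4·2 + 5.6·0.5 + 2.2·1 + -2.1·2.

-4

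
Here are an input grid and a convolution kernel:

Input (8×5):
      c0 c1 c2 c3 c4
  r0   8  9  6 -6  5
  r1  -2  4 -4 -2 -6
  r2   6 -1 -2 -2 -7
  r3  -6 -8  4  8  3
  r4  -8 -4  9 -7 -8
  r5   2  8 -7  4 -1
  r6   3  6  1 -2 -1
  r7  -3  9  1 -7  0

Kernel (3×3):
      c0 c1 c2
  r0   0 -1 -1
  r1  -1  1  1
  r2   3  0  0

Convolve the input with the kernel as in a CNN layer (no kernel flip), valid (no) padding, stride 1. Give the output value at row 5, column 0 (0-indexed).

The receptive field on the input at this output position is [2 8 -7 / 3 6 1 / -3 9 1]. Elementwise product with the kernel and sum: 8·-1 + -7·-1 + 3·-1 + 6·1 + 1·1 + -3·3.

-6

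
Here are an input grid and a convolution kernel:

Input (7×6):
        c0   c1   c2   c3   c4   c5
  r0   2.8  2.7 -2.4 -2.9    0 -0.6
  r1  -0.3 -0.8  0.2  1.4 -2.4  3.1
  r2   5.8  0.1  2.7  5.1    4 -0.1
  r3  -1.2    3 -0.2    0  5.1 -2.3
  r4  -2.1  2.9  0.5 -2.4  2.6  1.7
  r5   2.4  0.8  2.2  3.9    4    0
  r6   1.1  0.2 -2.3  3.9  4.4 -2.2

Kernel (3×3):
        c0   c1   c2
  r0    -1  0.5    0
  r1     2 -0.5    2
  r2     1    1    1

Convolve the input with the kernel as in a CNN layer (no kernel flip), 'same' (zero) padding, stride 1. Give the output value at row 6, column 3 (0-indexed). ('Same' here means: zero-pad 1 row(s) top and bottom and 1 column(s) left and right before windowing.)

2

The receptive field on the zero-padded input at this output position is [2.2 3.9 4 / -2.3 3.9 4.4 / 0 0 0]. Elementwise product with the kernel and sum: 2.2·-1 + 3.9·0.5 + -2.3·2 + 3.9·-0.5 + 4.4·2 + 0·1 + 0·1 + 0·1.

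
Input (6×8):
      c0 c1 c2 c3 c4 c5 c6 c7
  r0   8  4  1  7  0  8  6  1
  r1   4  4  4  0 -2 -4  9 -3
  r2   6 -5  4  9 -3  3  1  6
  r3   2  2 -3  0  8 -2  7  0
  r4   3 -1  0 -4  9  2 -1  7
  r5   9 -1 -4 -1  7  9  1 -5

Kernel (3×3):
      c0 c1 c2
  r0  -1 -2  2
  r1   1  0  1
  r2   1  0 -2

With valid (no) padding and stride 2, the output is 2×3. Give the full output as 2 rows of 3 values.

Output[0,0]: The receptive field on the input at this output position is [8 4 1 / 4 4 4 / 6 -5 4]. Elementwise product with the kernel and sum: 8·-1 + 4·-2 + 1·2 + 4·1 + 4·1 + 6·1 + 4·-2.
Output[0,1]: The receptive field on the input at this output position is [1 7 0 / 4 0 -2 / 4 9 -3]. Elementwise product with the kernel and sum: 1·-1 + 7·-2 + 0·2 + 4·1 + -2·1 + 4·1 + -3·-2.

-8 -3 -2
14 -41 25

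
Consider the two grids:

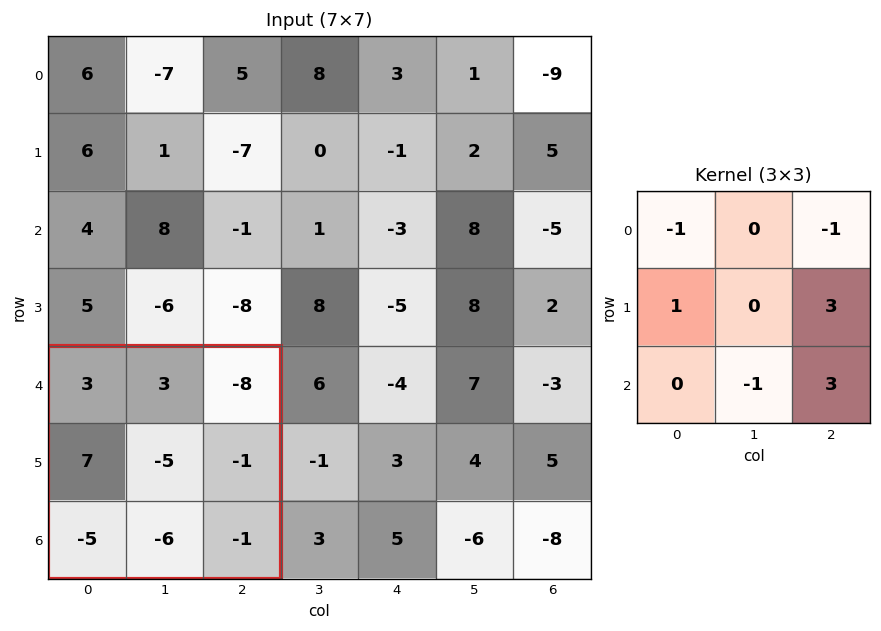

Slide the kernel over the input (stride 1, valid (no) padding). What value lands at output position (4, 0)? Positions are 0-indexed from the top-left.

12

The receptive field on the input at this output position is [3 3 -8 / 7 -5 -1 / -5 -6 -1]. Elementwise product with the kernel and sum: 3·-1 + -8·-1 + 7·1 + -1·3 + -6·-1 + -1·3.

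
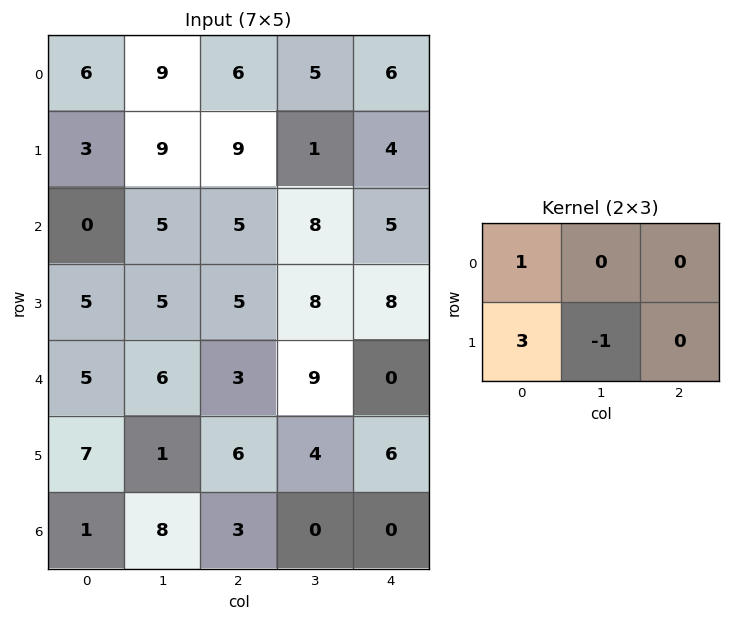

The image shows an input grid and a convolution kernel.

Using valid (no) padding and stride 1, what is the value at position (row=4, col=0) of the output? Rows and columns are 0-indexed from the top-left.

25

The receptive field on the input at this output position is [5 6 3 / 7 1 6]. Elementwise product with the kernel and sum: 5·1 + 7·3 + 1·-1.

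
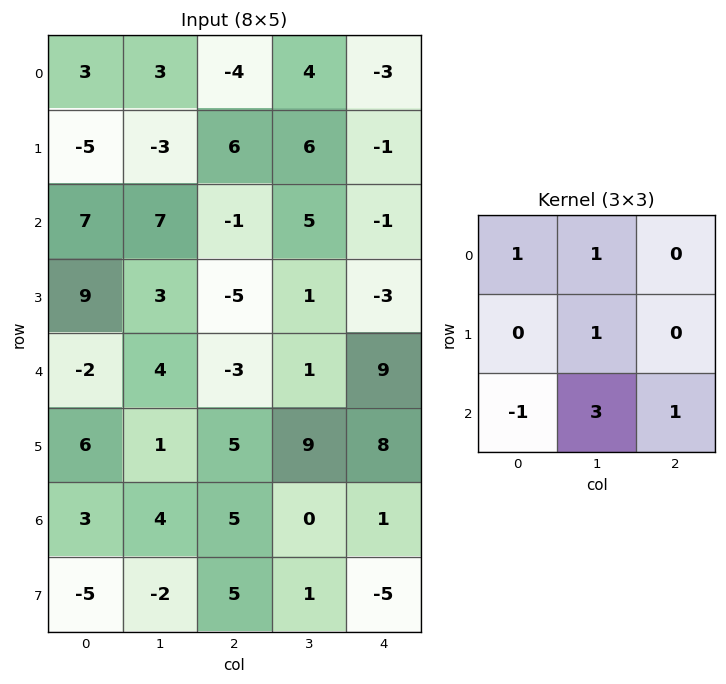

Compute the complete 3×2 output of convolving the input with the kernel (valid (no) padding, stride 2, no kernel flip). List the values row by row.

Output[0,0]: The receptive field on the input at this output position is [3 3 -4 / -5 -3 6 / 7 7 -1]. Elementwise product with the kernel and sum: 3·1 + 3·1 + -3·1 + 7·-1 + 7·3 + -1·1.

16 21
28 20
17 3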